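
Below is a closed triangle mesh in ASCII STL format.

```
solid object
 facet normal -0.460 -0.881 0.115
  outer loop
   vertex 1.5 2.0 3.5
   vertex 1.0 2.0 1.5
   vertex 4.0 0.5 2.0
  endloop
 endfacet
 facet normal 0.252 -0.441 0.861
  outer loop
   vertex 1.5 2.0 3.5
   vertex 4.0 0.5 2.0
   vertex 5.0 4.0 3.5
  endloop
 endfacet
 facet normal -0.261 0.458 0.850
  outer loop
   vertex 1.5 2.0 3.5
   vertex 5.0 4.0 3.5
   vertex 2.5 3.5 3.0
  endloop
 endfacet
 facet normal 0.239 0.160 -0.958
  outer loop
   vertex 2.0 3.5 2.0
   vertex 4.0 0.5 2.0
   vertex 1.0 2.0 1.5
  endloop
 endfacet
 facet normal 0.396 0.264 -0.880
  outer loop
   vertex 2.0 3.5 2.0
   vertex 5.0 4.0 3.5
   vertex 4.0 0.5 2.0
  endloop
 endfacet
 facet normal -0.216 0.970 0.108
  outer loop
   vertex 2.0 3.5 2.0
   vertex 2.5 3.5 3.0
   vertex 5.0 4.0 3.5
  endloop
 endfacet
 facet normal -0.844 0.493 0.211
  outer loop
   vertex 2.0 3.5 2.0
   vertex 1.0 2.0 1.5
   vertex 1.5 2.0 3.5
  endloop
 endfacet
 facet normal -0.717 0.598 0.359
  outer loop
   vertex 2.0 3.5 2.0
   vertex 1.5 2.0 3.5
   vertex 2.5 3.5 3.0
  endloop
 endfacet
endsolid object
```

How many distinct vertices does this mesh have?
6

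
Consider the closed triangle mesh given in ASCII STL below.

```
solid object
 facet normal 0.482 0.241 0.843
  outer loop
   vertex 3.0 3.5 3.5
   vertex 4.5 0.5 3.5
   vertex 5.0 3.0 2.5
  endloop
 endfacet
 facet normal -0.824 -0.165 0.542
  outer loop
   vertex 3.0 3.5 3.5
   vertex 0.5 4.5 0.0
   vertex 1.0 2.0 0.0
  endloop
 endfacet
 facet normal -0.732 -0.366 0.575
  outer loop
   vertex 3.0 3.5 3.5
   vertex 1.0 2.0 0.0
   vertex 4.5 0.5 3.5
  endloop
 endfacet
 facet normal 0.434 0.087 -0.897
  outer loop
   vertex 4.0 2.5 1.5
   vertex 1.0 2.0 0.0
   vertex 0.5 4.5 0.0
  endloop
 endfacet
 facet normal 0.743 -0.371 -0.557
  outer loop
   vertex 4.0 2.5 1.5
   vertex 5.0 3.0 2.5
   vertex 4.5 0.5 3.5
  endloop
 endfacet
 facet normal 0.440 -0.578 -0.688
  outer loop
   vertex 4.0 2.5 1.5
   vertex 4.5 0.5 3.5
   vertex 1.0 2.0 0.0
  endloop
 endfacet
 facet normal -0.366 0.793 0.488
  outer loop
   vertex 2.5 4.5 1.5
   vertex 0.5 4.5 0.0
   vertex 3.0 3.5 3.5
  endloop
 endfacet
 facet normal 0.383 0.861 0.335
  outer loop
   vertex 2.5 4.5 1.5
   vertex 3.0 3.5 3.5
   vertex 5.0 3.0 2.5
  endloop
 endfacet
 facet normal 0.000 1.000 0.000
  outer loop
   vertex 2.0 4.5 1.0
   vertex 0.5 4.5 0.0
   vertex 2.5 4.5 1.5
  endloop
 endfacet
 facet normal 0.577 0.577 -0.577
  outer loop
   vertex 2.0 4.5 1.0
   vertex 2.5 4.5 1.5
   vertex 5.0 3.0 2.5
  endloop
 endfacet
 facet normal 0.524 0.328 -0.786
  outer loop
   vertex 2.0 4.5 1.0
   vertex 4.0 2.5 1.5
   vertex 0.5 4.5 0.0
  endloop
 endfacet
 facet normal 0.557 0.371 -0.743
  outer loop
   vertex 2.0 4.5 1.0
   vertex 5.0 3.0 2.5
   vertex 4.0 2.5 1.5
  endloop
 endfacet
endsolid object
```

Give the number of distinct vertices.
8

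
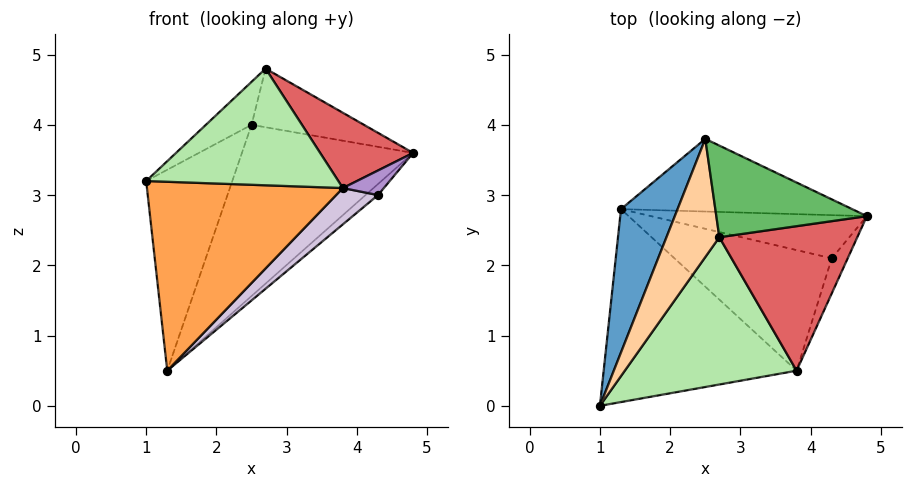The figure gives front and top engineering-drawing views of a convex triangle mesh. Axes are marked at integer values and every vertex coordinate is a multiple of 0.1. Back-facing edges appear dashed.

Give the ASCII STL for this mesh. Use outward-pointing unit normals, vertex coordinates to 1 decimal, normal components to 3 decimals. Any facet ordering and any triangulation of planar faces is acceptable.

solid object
 facet normal -0.921 0.316 0.226
  outer loop
   vertex 1.3 2.8 0.5
   vertex 1.0 0.0 3.2
   vertex 2.5 3.8 4.0
  endloop
 endfacet
 facet normal 0.349 0.863 -0.366
  outer loop
   vertex 1.3 2.8 0.5
   vertex 2.5 3.8 4.0
   vertex 4.8 2.7 3.6
  endloop
 endfacet
 facet normal 0.099 -0.696 -0.711
  outer loop
   vertex 3.8 0.5 3.1
   vertex 1.0 0.0 3.2
   vertex 1.3 2.8 0.5
  endloop
 endfacet
 facet normal -0.807 0.202 0.555
  outer loop
   vertex 2.7 2.4 4.8
   vertex 2.5 3.8 4.0
   vertex 1.0 0.0 3.2
  endloop
 endfacet
 facet normal 0.375 0.500 0.781
  outer loop
   vertex 2.7 2.4 4.8
   vertex 4.8 2.7 3.6
   vertex 2.5 3.8 4.0
  endloop
 endfacet
 facet normal 0.138 -0.615 0.776
  outer loop
   vertex 2.7 2.4 4.8
   vertex 1.0 0.0 3.2
   vertex 3.8 0.5 3.1
  endloop
 endfacet
 facet normal 0.497 -0.401 0.770
  outer loop
   vertex 2.7 2.4 4.8
   vertex 3.8 0.5 3.1
   vertex 4.8 2.7 3.6
  endloop
 endfacet
 facet normal 0.654 0.187 -0.733
  outer loop
   vertex 4.3 2.1 3.0
   vertex 1.3 2.8 0.5
   vertex 4.8 2.7 3.6
  endloop
 endfacet
 facet normal 0.858 -0.294 -0.421
  outer loop
   vertex 4.3 2.1 3.0
   vertex 4.8 2.7 3.6
   vertex 3.8 0.5 3.1
  endloop
 endfacet
 facet normal 0.590 -0.233 -0.773
  outer loop
   vertex 4.3 2.1 3.0
   vertex 3.8 0.5 3.1
   vertex 1.3 2.8 0.5
  endloop
 endfacet
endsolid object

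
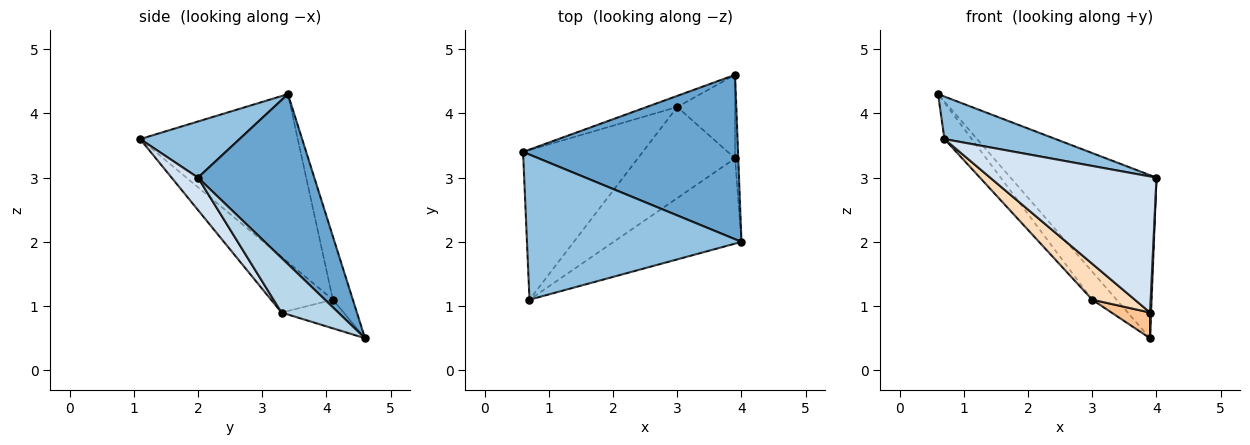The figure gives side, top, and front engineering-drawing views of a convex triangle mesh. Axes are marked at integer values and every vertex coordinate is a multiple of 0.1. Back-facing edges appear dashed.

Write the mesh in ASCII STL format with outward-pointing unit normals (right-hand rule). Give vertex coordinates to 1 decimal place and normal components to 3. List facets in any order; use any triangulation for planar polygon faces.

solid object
 facet normal 0.490 0.614 0.619
  outer loop
   vertex 3.9 4.6 0.5
   vertex 0.6 3.4 4.3
   vertex 4.0 2.0 3.0
  endloop
 endfacet
 facet normal 0.244 -0.273 0.931
  outer loop
   vertex 0.7 1.1 3.6
   vertex 4.0 2.0 3.0
   vertex 0.6 3.4 4.3
  endloop
 endfacet
 facet normal 0.998 -0.018 -0.059
  outer loop
   vertex 3.9 3.3 0.9
   vertex 3.9 4.6 0.5
   vertex 4.0 2.0 3.0
  endloop
 endfacet
 facet normal 0.133 -0.840 -0.526
  outer loop
   vertex 3.9 3.3 0.9
   vertex 4.0 2.0 3.0
   vertex 0.7 1.1 3.6
  endloop
 endfacet
 facet normal -0.606 0.740 -0.293
  outer loop
   vertex 3.0 4.1 1.1
   vertex 0.6 3.4 4.3
   vertex 3.9 4.6 0.5
  endloop
 endfacet
 facet normal -0.807 0.140 -0.574
  outer loop
   vertex 3.0 4.1 1.1
   vertex 0.7 1.1 3.6
   vertex 0.6 3.4 4.3
  endloop
 endfacet
 facet normal -0.428 -0.266 -0.864
  outer loop
   vertex 3.0 4.1 1.1
   vertex 3.9 4.6 0.5
   vertex 3.9 3.3 0.9
  endloop
 endfacet
 facet normal -0.470 -0.324 -0.821
  outer loop
   vertex 3.0 4.1 1.1
   vertex 3.9 3.3 0.9
   vertex 0.7 1.1 3.6
  endloop
 endfacet
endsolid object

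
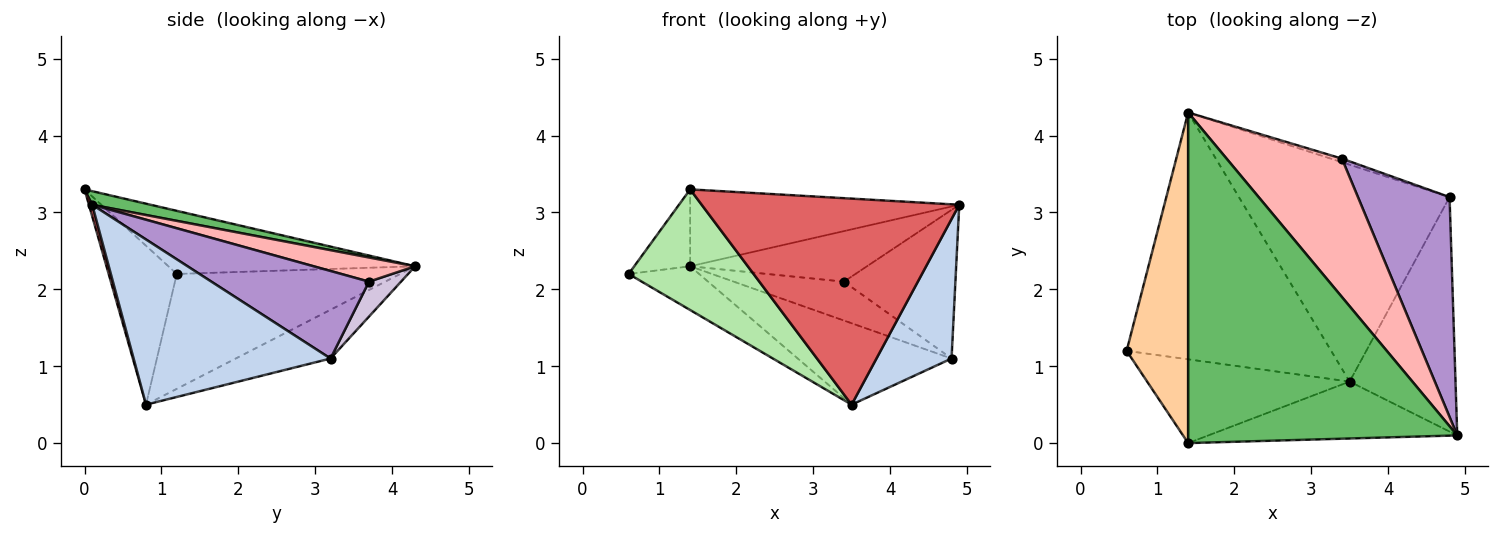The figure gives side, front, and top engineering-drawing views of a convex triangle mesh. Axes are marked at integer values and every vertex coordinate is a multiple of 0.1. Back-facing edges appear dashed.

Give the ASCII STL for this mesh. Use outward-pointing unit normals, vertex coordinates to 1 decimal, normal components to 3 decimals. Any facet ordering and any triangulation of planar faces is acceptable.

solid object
 facet normal -0.484 0.153 -0.862
  outer loop
   vertex 3.5 0.8 0.5
   vertex 0.6 1.2 2.2
   vertex 1.4 4.3 2.3
  endloop
 endfacet
 facet normal 0.802 -0.306 -0.514
  outer loop
   vertex 4.8 3.2 1.1
   vertex 4.9 0.1 3.1
   vertex 3.5 0.8 0.5
  endloop
 endfacet
 facet normal -0.212 0.343 -0.915
  outer loop
   vertex 4.8 3.2 1.1
   vertex 3.5 0.8 0.5
   vertex 1.4 4.3 2.3
  endloop
 endfacet
 facet normal -0.707 0.160 0.689
  outer loop
   vertex 1.4 0.0 3.3
   vertex 1.4 4.3 2.3
   vertex 0.6 1.2 2.2
  endloop
 endfacet
 facet normal 0.049 0.226 0.973
  outer loop
   vertex 1.4 0.0 3.3
   vertex 4.9 0.1 3.1
   vertex 1.4 4.3 2.3
  endloop
 endfacet
 facet normal -0.409 -0.750 -0.521
  outer loop
   vertex 1.4 0.0 3.3
   vertex 0.6 1.2 2.2
   vertex 3.5 0.8 0.5
  endloop
 endfacet
 facet normal 0.012 -0.964 -0.266
  outer loop
   vertex 1.4 0.0 3.3
   vertex 3.5 0.8 0.5
   vertex 4.9 0.1 3.1
  endloop
 endfacet
 facet normal 0.193 0.336 0.922
  outer loop
   vertex 3.4 3.7 2.1
   vertex 1.4 4.3 2.3
   vertex 4.9 0.1 3.1
  endloop
 endfacet
 facet normal 0.621 0.439 0.650
  outer loop
   vertex 3.4 3.7 2.1
   vertex 4.9 0.1 3.1
   vertex 4.8 3.2 1.1
  endloop
 endfacet
 facet normal 0.278 0.956 -0.089
  outer loop
   vertex 3.4 3.7 2.1
   vertex 4.8 3.2 1.1
   vertex 1.4 4.3 2.3
  endloop
 endfacet
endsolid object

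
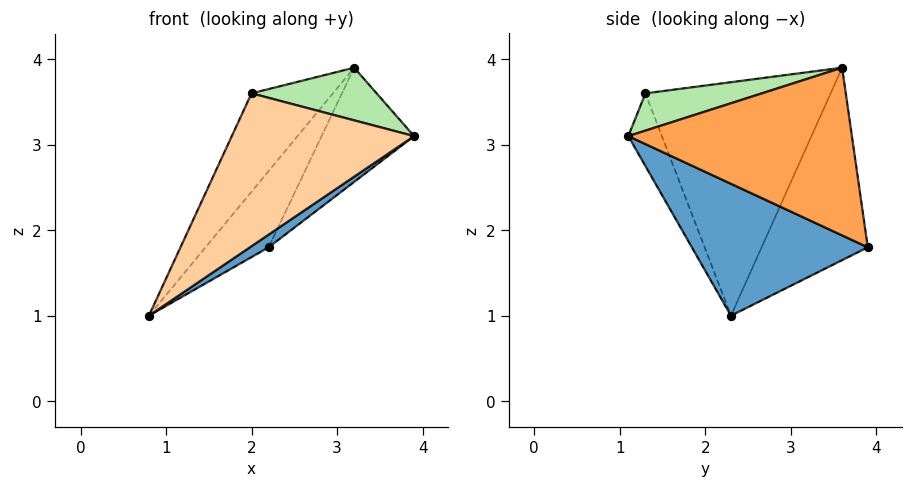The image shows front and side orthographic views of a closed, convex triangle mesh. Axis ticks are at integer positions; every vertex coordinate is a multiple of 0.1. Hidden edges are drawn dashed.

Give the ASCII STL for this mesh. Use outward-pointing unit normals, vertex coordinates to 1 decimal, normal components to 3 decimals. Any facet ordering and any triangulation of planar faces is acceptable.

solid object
 facet normal 0.544 -0.058 -0.837
  outer loop
   vertex 2.2 3.9 1.8
   vertex 3.9 1.1 3.1
   vertex 0.8 2.3 1.0
  endloop
 endfacet
 facet normal -0.774 0.460 0.434
  outer loop
   vertex 2.2 3.9 1.8
   vertex 0.8 2.3 1.0
   vertex 3.2 3.6 3.9
  endloop
 endfacet
 facet normal 0.862 0.357 -0.360
  outer loop
   vertex 2.2 3.9 1.8
   vertex 3.2 3.6 3.9
   vertex 3.9 1.1 3.1
  endloop
 endfacet
 facet normal -0.174 -0.943 -0.283
  outer loop
   vertex 2.0 1.3 3.6
   vertex 0.8 2.3 1.0
   vertex 3.9 1.1 3.1
  endloop
 endfacet
 facet normal -0.793 0.348 0.500
  outer loop
   vertex 2.0 1.3 3.6
   vertex 3.2 3.6 3.9
   vertex 0.8 2.3 1.0
  endloop
 endfacet
 facet normal 0.223 -0.240 0.945
  outer loop
   vertex 2.0 1.3 3.6
   vertex 3.9 1.1 3.1
   vertex 3.2 3.6 3.9
  endloop
 endfacet
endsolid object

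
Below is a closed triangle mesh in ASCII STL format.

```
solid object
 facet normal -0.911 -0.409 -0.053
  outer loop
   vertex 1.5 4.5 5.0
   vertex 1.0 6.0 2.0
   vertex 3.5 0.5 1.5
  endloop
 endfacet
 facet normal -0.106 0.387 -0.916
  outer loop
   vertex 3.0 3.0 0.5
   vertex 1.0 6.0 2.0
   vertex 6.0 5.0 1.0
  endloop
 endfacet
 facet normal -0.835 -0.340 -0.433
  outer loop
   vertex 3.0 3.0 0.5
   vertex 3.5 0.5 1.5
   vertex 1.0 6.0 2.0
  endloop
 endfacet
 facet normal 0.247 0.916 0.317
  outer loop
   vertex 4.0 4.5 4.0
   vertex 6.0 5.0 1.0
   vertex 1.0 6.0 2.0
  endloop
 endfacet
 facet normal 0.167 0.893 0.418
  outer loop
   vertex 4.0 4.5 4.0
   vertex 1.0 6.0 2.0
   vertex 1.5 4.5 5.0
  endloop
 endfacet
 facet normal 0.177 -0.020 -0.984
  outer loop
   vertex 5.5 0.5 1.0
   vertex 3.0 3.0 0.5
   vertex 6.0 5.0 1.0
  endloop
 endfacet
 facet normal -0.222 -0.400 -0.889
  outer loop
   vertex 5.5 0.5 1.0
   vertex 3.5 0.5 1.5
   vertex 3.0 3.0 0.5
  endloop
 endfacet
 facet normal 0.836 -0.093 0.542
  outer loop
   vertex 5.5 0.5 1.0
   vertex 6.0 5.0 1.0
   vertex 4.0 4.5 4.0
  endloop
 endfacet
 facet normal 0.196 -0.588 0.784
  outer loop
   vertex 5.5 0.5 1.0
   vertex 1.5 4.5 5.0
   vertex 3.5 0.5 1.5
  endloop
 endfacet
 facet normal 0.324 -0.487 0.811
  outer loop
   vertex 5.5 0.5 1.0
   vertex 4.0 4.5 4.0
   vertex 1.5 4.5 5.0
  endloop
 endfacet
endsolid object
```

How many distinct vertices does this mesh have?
7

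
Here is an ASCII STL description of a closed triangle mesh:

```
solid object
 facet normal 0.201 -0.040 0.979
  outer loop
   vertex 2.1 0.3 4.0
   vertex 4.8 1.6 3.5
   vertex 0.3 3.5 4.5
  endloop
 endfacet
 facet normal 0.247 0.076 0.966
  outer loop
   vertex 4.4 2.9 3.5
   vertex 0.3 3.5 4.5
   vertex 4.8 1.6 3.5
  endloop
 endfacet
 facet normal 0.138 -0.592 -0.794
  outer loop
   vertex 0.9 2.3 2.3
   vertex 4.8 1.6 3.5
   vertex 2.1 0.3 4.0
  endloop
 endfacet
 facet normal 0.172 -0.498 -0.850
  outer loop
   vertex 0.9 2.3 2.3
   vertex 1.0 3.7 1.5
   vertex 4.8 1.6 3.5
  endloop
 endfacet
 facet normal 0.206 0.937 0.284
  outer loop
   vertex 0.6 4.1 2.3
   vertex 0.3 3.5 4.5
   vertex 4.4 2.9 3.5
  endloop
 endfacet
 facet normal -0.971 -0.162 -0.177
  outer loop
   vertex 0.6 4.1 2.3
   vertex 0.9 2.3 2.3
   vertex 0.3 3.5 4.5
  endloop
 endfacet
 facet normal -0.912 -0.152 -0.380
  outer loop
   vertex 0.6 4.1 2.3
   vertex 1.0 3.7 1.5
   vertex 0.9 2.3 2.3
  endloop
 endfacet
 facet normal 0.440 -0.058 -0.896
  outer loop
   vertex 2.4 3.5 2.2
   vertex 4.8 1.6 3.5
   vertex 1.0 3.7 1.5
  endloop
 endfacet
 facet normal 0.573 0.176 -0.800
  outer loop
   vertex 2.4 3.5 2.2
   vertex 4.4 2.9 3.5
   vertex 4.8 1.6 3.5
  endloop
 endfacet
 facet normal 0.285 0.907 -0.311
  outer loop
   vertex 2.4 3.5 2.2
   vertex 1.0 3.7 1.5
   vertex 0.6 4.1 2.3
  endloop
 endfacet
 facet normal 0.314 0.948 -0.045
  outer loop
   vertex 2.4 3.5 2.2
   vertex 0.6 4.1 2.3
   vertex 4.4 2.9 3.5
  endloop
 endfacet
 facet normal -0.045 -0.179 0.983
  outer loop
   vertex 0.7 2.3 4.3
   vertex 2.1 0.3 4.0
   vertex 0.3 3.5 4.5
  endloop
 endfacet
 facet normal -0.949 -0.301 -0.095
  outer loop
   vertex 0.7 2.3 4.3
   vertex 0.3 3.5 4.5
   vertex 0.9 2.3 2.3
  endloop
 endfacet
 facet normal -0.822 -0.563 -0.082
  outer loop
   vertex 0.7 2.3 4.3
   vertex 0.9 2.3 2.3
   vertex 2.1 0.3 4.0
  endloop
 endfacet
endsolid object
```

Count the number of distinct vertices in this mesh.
9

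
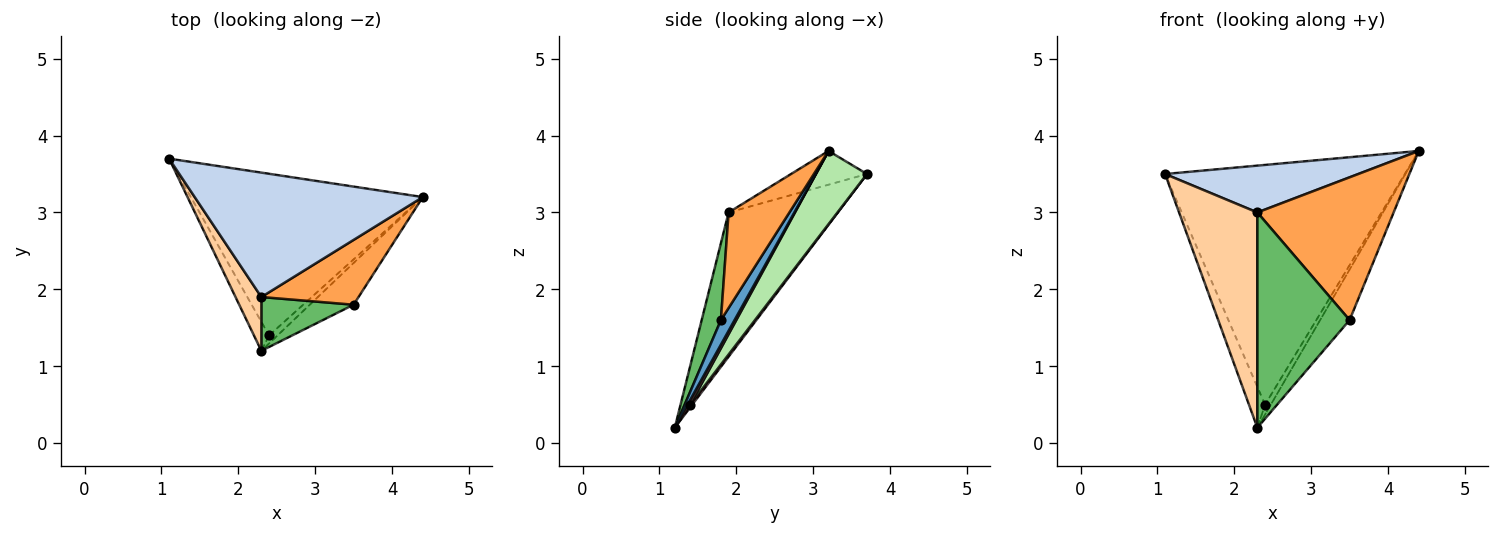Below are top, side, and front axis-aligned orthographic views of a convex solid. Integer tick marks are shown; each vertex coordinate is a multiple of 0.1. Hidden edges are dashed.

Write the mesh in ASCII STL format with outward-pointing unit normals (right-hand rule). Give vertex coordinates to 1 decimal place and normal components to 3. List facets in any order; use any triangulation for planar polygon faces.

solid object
 facet normal 0.337 0.726 -0.600
  outer loop
   vertex 3.5 1.8 1.6
   vertex 2.3 1.2 0.2
   vertex 4.4 3.2 3.8
  endloop
 endfacet
 facet normal -0.137 -0.349 0.927
  outer loop
   vertex 2.3 1.9 3.0
   vertex 4.4 3.2 3.8
   vertex 1.1 3.7 3.5
  endloop
 endfacet
 facet normal 0.376 -0.844 0.383
  outer loop
   vertex 2.3 1.9 3.0
   vertex 3.5 1.8 1.6
   vertex 4.4 3.2 3.8
  endloop
 endfacet
 facet normal -0.804 -0.576 0.144
  outer loop
   vertex 2.3 1.9 3.0
   vertex 1.1 3.7 3.5
   vertex 2.3 1.2 0.2
  endloop
 endfacet
 facet normal 0.198 -0.951 0.238
  outer loop
   vertex 2.3 1.9 3.0
   vertex 2.3 1.2 0.2
   vertex 3.5 1.8 1.6
  endloop
 endfacet
 facet normal 0.174 0.816 -0.551
  outer loop
   vertex 2.4 1.4 0.5
   vertex 1.1 3.7 3.5
   vertex 4.4 3.2 3.8
  endloop
 endfacet
 facet normal 0.106 0.811 -0.576
  outer loop
   vertex 2.4 1.4 0.5
   vertex 2.3 1.2 0.2
   vertex 1.1 3.7 3.5
  endloop
 endfacet
 facet normal 0.326 0.733 -0.597
  outer loop
   vertex 2.4 1.4 0.5
   vertex 4.4 3.2 3.8
   vertex 2.3 1.2 0.2
  endloop
 endfacet
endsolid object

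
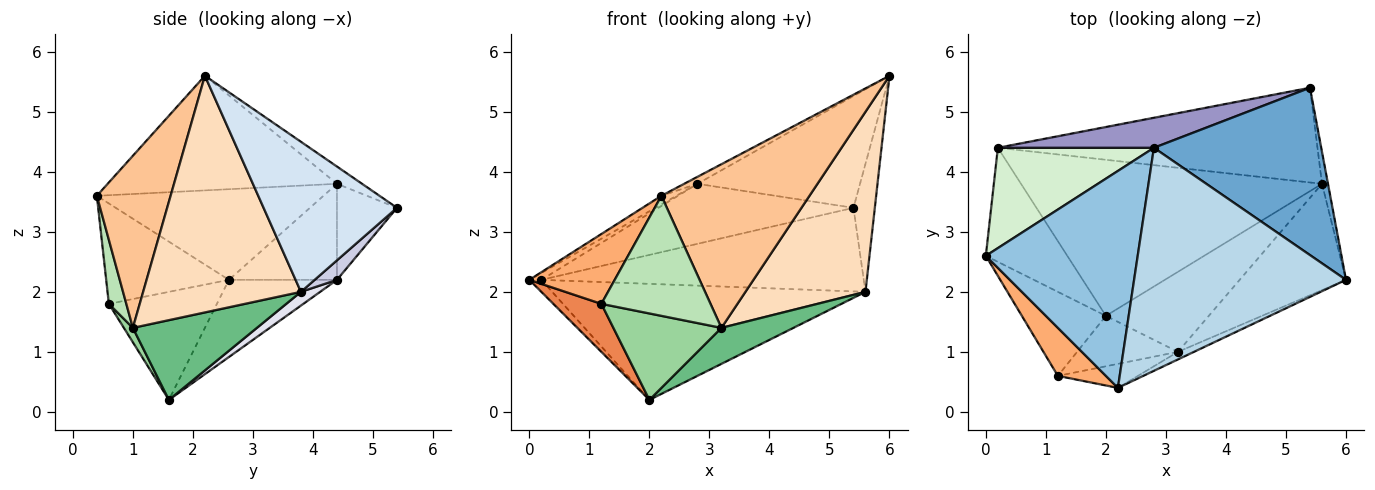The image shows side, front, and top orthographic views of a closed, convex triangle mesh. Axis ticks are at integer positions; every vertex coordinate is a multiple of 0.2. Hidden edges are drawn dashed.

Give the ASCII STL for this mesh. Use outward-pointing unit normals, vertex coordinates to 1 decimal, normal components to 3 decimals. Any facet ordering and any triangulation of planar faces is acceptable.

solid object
 facet normal -0.085 0.554 0.828
  outer loop
   vertex 2.8 4.4 3.8
   vertex 6.0 2.2 5.6
   vertex 5.4 5.4 3.4
  endloop
 endfacet
 facet normal -0.512 0.034 0.858
  outer loop
   vertex 2.8 4.4 3.8
   vertex 0.0 2.6 2.2
   vertex 2.2 0.4 3.6
  endloop
 endfacet
 facet normal -0.476 0.027 0.879
  outer loop
   vertex 2.8 4.4 3.8
   vertex 2.2 0.4 3.6
   vertex 6.0 2.2 5.6
  endloop
 endfacet
 facet normal 0.987 0.158 -0.039
  outer loop
   vertex 5.6 3.8 2.0
   vertex 5.4 5.4 3.4
   vertex 6.0 2.2 5.6
  endloop
 endfacet
 facet normal -0.745 -0.331 -0.579
  outer loop
   vertex 1.2 0.6 1.8
   vertex 0.0 2.6 2.2
   vertex 2.0 1.6 0.2
  endloop
 endfacet
 facet normal -0.764 -0.532 0.365
  outer loop
   vertex 1.2 0.6 1.8
   vertex 2.2 0.4 3.6
   vertex 0.0 2.6 2.2
  endloop
 endfacet
 facet normal 0.445 -0.894 -0.041
  outer loop
   vertex 3.2 1.0 1.4
   vertex 6.0 2.2 5.6
   vertex 2.2 0.4 3.6
  endloop
 endfacet
 facet normal 0.749 -0.570 -0.337
  outer loop
   vertex 3.2 1.0 1.4
   vertex 5.6 3.8 2.0
   vertex 6.0 2.2 5.6
  endloop
 endfacet
 facet normal 0.577 -0.335 -0.745
  outer loop
   vertex 3.2 1.0 1.4
   vertex 2.0 1.6 0.2
   vertex 5.6 3.8 2.0
  endloop
 endfacet
 facet normal 0.072 -0.862 -0.503
  outer loop
   vertex 3.2 1.0 1.4
   vertex 1.2 0.6 1.8
   vertex 2.0 1.6 0.2
  endloop
 endfacet
 facet normal 0.155 -0.969 -0.194
  outer loop
   vertex 3.2 1.0 1.4
   vertex 2.2 0.4 3.6
   vertex 1.2 0.6 1.8
  endloop
 endfacet
 facet normal -0.523 0.058 0.850
  outer loop
   vertex 0.2 4.4 2.2
   vertex 0.0 2.6 2.2
   vertex 2.8 4.4 3.8
  endloop
 endfacet
 facet normal -0.265 0.862 0.431
  outer loop
   vertex 0.2 4.4 2.2
   vertex 2.8 4.4 3.8
   vertex 5.4 5.4 3.4
  endloop
 endfacet
 facet normal -0.686 0.076 -0.724
  outer loop
   vertex 0.2 4.4 2.2
   vertex 2.0 1.6 0.2
   vertex 0.0 2.6 2.2
  endloop
 endfacet
 facet normal 0.046 0.661 -0.749
  outer loop
   vertex 0.2 4.4 2.2
   vertex 5.4 5.4 3.4
   vertex 5.6 3.8 2.0
  endloop
 endfacet
 facet normal 0.037 0.596 -0.802
  outer loop
   vertex 0.2 4.4 2.2
   vertex 5.6 3.8 2.0
   vertex 2.0 1.6 0.2
  endloop
 endfacet
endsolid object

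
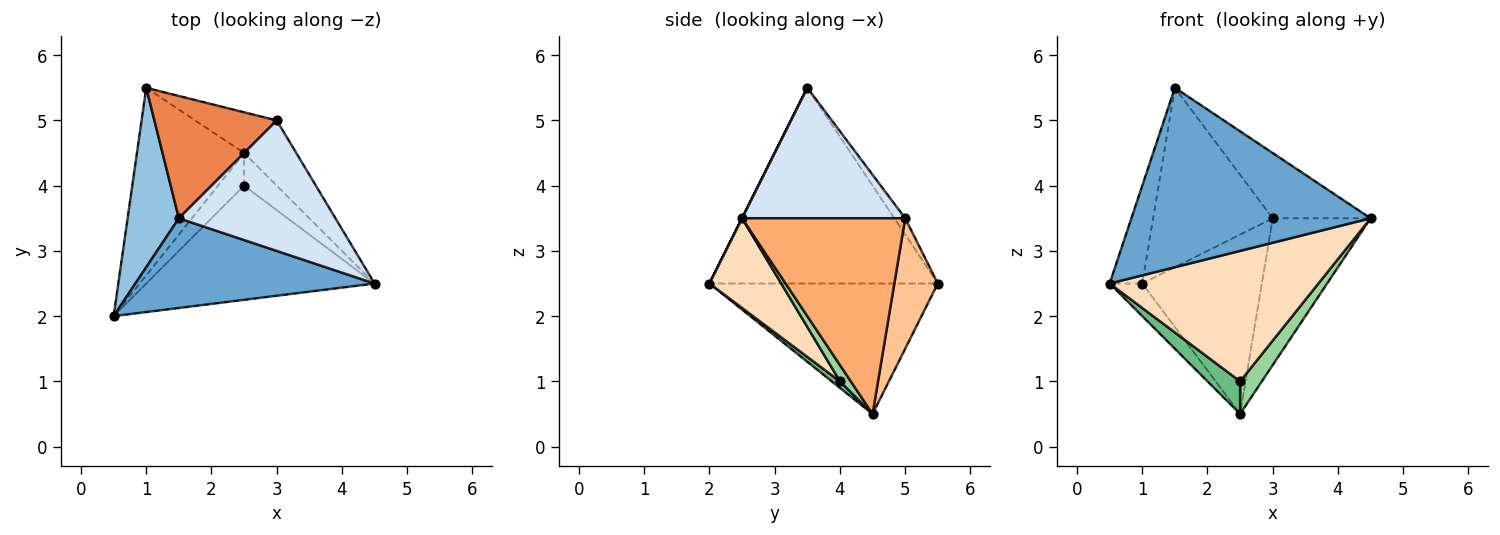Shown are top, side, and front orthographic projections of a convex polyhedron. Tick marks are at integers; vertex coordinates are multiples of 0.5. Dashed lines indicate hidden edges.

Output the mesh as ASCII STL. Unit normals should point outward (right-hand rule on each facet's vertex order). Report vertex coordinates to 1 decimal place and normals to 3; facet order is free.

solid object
 facet normal 0.000 -0.894 0.447
  outer loop
   vertex 1.5 3.5 5.5
   vertex 0.5 2.0 2.5
   vertex 4.5 2.5 3.5
  endloop
 endfacet
 facet normal -0.958 0.137 0.251
  outer loop
   vertex 1.5 3.5 5.5
   vertex 1.0 5.5 2.5
   vertex 0.5 2.0 2.5
  endloop
 endfacet
 facet normal -0.768 0.110 -0.631
  outer loop
   vertex 2.5 4.5 0.5
   vertex 0.5 2.0 2.5
   vertex 1.0 5.5 2.5
  endloop
 endfacet
 facet normal 0.598 0.359 0.717
  outer loop
   vertex 3.0 5.0 3.5
   vertex 1.5 3.5 5.5
   vertex 4.5 2.5 3.5
  endloop
 endfacet
 facet normal -0.075 0.824 0.562
  outer loop
   vertex 3.0 5.0 3.5
   vertex 1.0 5.5 2.5
   vertex 1.5 3.5 5.5
  endloop
 endfacet
 facet normal 0.836 0.502 -0.223
  outer loop
   vertex 3.0 5.0 3.5
   vertex 4.5 2.5 3.5
   vertex 2.5 4.5 0.5
  endloop
 endfacet
 facet normal 0.334 0.919 -0.209
  outer loop
   vertex 3.0 5.0 3.5
   vertex 2.5 4.5 0.5
   vertex 1.0 5.5 2.5
  endloop
 endfacet
 facet normal 0.250 -0.729 -0.638
  outer loop
   vertex 2.5 4.0 1.0
   vertex 4.5 2.5 3.5
   vertex 0.5 2.0 2.5
  endloop
 endfacet
 facet normal 0.174 -0.696 -0.696
  outer loop
   vertex 2.5 4.0 1.0
   vertex 0.5 2.0 2.5
   vertex 2.5 4.5 0.5
  endloop
 endfacet
 facet normal 0.333 -0.667 -0.667
  outer loop
   vertex 2.5 4.0 1.0
   vertex 2.5 4.5 0.5
   vertex 4.5 2.5 3.5
  endloop
 endfacet
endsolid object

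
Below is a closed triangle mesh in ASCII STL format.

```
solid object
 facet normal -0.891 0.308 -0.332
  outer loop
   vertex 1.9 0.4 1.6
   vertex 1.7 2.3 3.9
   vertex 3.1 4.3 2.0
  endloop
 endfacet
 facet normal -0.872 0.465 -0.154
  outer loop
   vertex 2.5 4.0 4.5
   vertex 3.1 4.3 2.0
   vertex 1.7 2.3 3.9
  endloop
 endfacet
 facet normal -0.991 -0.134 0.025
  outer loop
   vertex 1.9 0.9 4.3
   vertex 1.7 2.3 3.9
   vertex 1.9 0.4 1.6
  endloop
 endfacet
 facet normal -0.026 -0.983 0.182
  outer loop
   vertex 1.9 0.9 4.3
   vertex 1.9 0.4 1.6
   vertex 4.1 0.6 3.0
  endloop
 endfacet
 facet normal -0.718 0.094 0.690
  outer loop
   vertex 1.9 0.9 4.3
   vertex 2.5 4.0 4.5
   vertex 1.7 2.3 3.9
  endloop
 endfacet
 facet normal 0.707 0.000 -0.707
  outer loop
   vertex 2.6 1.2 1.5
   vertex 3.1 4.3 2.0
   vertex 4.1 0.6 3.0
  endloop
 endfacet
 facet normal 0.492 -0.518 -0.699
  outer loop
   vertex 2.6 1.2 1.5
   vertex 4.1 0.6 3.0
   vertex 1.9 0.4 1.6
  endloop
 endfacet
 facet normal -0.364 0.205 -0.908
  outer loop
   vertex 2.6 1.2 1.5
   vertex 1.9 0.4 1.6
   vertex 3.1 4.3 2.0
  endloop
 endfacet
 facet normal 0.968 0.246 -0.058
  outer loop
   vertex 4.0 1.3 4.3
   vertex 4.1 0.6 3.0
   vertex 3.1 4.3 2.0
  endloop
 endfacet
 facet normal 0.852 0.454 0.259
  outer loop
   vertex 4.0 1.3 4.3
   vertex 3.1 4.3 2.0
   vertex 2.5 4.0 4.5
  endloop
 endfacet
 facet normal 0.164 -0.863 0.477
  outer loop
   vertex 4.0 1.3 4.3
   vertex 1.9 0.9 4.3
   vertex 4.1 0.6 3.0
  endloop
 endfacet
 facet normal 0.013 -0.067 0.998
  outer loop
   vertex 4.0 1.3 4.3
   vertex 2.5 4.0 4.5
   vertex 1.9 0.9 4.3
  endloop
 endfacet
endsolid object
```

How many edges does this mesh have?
18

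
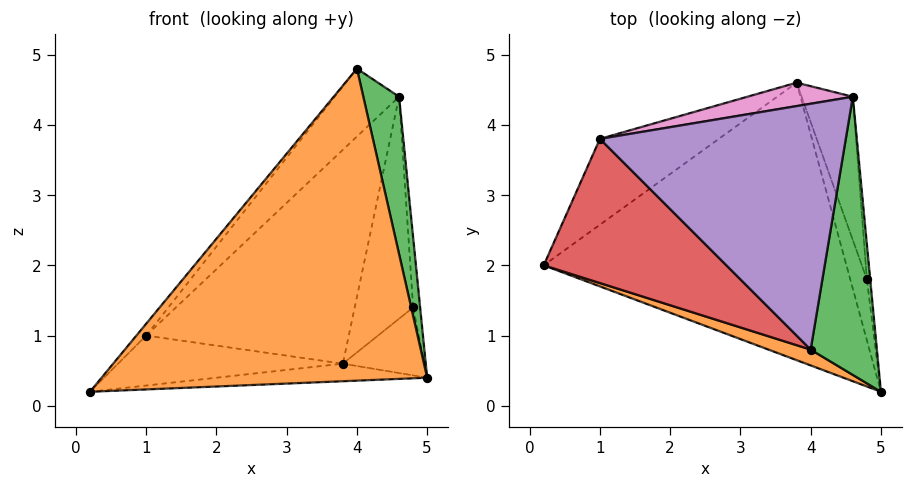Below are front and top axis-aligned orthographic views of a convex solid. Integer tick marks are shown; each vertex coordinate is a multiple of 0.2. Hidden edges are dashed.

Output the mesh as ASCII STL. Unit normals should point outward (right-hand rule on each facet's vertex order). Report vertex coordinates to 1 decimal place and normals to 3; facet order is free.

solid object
 facet normal 0.065 0.063 -0.996
  outer loop
   vertex 3.8 4.6 0.6
   vertex 5.0 0.2 0.4
   vertex 0.2 2.0 0.2
  endloop
 endfacet
 facet normal -0.352 -0.935 0.047
  outer loop
   vertex 4.0 0.8 4.8
   vertex 0.2 2.0 0.2
   vertex 5.0 0.2 0.4
  endloop
 endfacet
 facet normal 0.962 -0.134 0.237
  outer loop
   vertex 4.6 4.4 4.4
   vertex 4.0 0.8 4.8
   vertex 5.0 0.2 0.4
  endloop
 endfacet
 facet normal -0.763 0.053 0.644
  outer loop
   vertex 1.0 3.8 1.0
   vertex 0.2 2.0 0.2
   vertex 4.0 0.8 4.8
  endloop
 endfacet
 facet normal -0.691 0.193 0.697
  outer loop
   vertex 1.0 3.8 1.0
   vertex 4.0 0.8 4.8
   vertex 4.6 4.4 4.4
  endloop
 endfacet
 facet normal -0.258 0.486 -0.835
  outer loop
   vertex 1.0 3.8 1.0
   vertex 3.8 4.6 0.6
   vertex 0.2 2.0 0.2
  endloop
 endfacet
 facet normal -0.259 0.960 0.105
  outer loop
   vertex 1.0 3.8 1.0
   vertex 4.6 4.4 4.4
   vertex 3.8 4.6 0.6
  endloop
 endfacet
 facet normal 0.934 0.266 -0.238
  outer loop
   vertex 4.8 1.8 1.4
   vertex 5.0 0.2 0.4
   vertex 3.8 4.6 0.6
  endloop
 endfacet
 facet normal 0.980 0.178 -0.089
  outer loop
   vertex 4.8 1.8 1.4
   vertex 4.6 4.4 4.4
   vertex 5.0 0.2 0.4
  endloop
 endfacet
 facet normal 0.941 0.284 -0.183
  outer loop
   vertex 4.8 1.8 1.4
   vertex 3.8 4.6 0.6
   vertex 4.6 4.4 4.4
  endloop
 endfacet
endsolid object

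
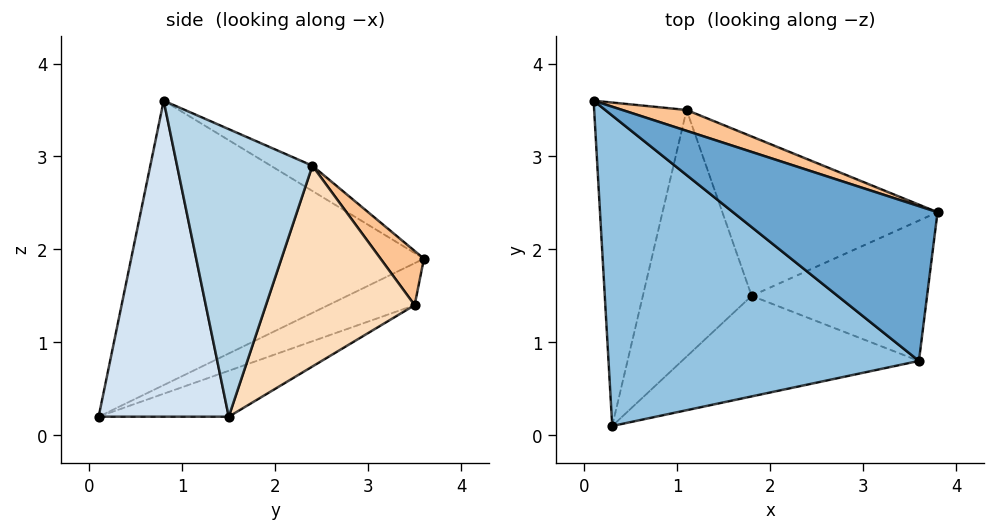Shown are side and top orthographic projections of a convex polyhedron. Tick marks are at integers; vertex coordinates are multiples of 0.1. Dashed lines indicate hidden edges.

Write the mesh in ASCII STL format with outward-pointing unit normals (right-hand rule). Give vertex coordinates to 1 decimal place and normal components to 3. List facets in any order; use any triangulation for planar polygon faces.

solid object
 facet normal -0.112 0.410 0.905
  outer loop
   vertex 3.6 0.8 3.6
   vertex 3.8 2.4 2.9
   vertex 0.1 3.6 1.9
  endloop
 endfacet
 facet normal -0.628 -0.369 0.685
  outer loop
   vertex 3.6 0.8 3.6
   vertex 0.1 3.6 1.9
   vertex 0.3 0.1 0.2
  endloop
 endfacet
 facet normal 0.810 -0.317 -0.494
  outer loop
   vertex 1.8 1.5 0.2
   vertex 3.8 2.4 2.9
   vertex 3.6 0.8 3.6
  endloop
 endfacet
 facet normal 0.607 -0.651 -0.456
  outer loop
   vertex 1.8 1.5 0.2
   vertex 3.6 0.8 3.6
   vertex 0.3 0.1 0.2
  endloop
 endfacet
 facet normal -0.381 0.386 -0.840
  outer loop
   vertex 1.1 3.5 1.4
   vertex 0.3 0.1 0.2
   vertex 0.1 3.6 1.9
  endloop
 endfacet
 facet normal -0.359 0.385 -0.850
  outer loop
   vertex 1.1 3.5 1.4
   vertex 1.8 1.5 0.2
   vertex 0.3 0.1 0.2
  endloop
 endfacet
 facet normal 0.230 0.934 0.272
  outer loop
   vertex 1.1 3.5 1.4
   vertex 0.1 3.6 1.9
   vertex 3.8 2.4 2.9
  endloop
 endfacet
 facet normal 0.565 0.561 -0.605
  outer loop
   vertex 1.1 3.5 1.4
   vertex 3.8 2.4 2.9
   vertex 1.8 1.5 0.2
  endloop
 endfacet
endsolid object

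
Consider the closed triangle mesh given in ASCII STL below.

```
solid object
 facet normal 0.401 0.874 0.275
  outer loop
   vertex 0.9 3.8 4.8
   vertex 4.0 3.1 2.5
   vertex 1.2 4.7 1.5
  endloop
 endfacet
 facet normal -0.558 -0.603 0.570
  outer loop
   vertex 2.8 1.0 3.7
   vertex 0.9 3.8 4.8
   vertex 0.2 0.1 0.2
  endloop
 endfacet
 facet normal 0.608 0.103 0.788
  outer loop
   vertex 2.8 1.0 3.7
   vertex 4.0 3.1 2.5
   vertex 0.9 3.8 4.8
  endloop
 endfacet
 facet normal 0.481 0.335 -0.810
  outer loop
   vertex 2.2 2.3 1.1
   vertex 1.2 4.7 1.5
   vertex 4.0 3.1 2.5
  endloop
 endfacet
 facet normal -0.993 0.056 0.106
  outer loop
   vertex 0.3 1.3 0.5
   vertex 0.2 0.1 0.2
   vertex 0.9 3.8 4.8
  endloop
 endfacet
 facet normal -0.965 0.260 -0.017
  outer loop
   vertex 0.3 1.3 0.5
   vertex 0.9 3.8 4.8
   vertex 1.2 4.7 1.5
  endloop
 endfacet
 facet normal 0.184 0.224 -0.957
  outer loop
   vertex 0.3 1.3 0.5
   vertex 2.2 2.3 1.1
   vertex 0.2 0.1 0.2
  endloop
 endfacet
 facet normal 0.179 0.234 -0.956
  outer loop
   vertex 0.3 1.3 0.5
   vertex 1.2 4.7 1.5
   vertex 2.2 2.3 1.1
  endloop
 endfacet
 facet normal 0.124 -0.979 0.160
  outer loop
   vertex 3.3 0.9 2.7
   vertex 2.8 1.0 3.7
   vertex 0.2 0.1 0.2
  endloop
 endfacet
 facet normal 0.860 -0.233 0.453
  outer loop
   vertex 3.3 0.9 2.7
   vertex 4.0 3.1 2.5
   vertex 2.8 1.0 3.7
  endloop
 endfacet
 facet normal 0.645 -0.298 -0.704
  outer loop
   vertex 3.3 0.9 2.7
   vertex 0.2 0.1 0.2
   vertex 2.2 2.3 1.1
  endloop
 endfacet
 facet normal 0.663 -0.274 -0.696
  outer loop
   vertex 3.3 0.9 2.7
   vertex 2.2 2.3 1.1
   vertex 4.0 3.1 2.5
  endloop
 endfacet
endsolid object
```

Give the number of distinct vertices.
8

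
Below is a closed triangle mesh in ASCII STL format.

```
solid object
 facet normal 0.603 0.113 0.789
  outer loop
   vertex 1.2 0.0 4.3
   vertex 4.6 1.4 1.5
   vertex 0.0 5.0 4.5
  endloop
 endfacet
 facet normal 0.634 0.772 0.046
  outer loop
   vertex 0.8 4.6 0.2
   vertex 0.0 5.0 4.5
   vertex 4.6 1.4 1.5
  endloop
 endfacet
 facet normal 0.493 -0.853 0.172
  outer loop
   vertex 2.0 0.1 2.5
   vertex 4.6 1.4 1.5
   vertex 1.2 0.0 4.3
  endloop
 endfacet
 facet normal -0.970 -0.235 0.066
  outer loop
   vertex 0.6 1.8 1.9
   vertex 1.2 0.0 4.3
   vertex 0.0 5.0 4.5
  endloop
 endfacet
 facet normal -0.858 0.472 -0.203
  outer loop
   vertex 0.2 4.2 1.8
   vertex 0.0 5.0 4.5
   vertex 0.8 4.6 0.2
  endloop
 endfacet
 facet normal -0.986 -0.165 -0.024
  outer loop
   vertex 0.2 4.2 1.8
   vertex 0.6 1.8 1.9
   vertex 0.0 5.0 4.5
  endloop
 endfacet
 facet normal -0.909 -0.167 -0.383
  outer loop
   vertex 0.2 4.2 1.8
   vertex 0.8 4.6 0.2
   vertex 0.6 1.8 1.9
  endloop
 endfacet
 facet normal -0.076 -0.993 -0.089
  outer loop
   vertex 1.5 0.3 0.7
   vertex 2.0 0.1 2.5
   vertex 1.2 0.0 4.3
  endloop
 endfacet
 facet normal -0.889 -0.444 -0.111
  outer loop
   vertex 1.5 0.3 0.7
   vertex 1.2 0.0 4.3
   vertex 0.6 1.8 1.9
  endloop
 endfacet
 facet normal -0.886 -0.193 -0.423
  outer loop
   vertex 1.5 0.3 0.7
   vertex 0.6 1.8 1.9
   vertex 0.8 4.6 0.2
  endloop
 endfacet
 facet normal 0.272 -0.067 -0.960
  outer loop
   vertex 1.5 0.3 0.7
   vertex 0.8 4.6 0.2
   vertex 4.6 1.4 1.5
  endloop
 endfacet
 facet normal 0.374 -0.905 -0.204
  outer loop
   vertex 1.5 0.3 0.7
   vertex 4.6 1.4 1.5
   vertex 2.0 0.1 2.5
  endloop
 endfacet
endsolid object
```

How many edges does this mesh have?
18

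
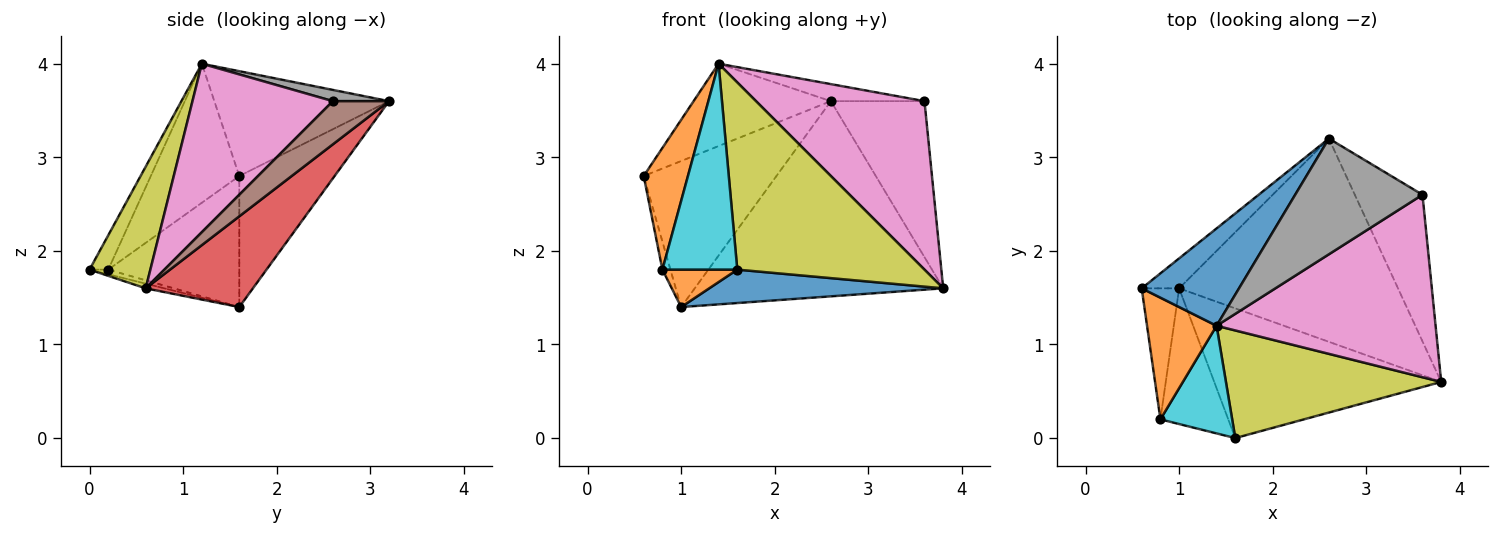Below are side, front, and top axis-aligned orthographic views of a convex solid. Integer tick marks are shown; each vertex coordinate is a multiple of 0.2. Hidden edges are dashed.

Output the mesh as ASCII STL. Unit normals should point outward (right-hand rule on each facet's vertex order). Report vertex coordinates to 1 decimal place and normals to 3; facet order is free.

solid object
 facet normal -0.635 0.499 0.590
  outer loop
   vertex 1.4 1.2 4.0
   vertex 2.6 3.2 3.6
   vertex 0.6 1.6 2.8
  endloop
 endfacet
 facet normal -0.816 -0.408 0.408
  outer loop
   vertex 0.8 0.2 1.8
   vertex 1.4 1.2 4.0
   vertex 0.6 1.6 2.8
  endloop
 endfacet
 facet normal -0.575 0.801 -0.164
  outer loop
   vertex 1.0 1.6 1.4
   vertex 0.6 1.6 2.8
   vertex 2.6 3.2 3.6
  endloop
 endfacet
 facet normal 0.286 0.664 -0.691
  outer loop
   vertex 1.0 1.6 1.4
   vertex 2.6 3.2 3.6
   vertex 3.8 0.6 1.6
  endloop
 endfacet
 facet normal -0.960 0.059 -0.274
  outer loop
   vertex 1.0 1.6 1.4
   vertex 0.8 0.2 1.8
   vertex 0.6 1.6 2.8
  endloop
 endfacet
 facet normal 0.401 0.668 -0.628
  outer loop
   vertex 3.6 2.6 3.6
   vertex 3.8 0.6 1.6
   vertex 2.6 3.2 3.6
  endloop
 endfacet
 facet normal 0.492 -0.590 0.640
  outer loop
   vertex 3.6 2.6 3.6
   vertex 1.4 1.2 4.0
   vertex 3.8 0.6 1.6
  endloop
 endfacet
 facet normal 0.087 0.145 0.986
  outer loop
   vertex 3.6 2.6 3.6
   vertex 2.6 3.2 3.6
   vertex 1.4 1.2 4.0
  endloop
 endfacet
 facet normal 0.271 -0.834 0.480
  outer loop
   vertex 1.6 0.0 1.8
   vertex 3.8 0.6 1.6
   vertex 1.4 1.2 4.0
  endloop
 endfacet
 facet normal -0.216 -0.865 0.452
  outer loop
   vertex 1.6 0.0 1.8
   vertex 1.4 1.2 4.0
   vertex 0.8 0.2 1.8
  endloop
 endfacet
 facet normal -0.020 -0.250 -0.968
  outer loop
   vertex 1.6 0.0 1.8
   vertex 1.0 1.6 1.4
   vertex 3.8 0.6 1.6
  endloop
 endfacet
 facet normal -0.066 -0.265 -0.962
  outer loop
   vertex 1.6 0.0 1.8
   vertex 0.8 0.2 1.8
   vertex 1.0 1.6 1.4
  endloop
 endfacet
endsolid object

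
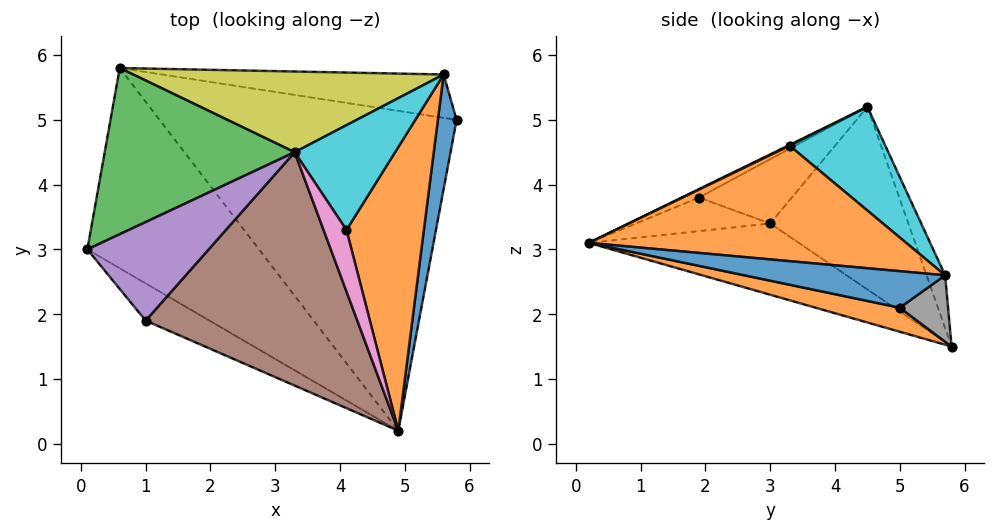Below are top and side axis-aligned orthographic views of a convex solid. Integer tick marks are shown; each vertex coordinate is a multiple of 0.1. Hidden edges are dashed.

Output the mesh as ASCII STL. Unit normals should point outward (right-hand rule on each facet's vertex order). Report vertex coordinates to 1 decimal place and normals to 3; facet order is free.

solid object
 facet normal -0.335 -0.487 -0.806
  outer loop
   vertex 0.6 5.8 1.5
   vertex 4.9 0.2 3.1
   vertex 0.1 3.0 3.4
  endloop
 endfacet
 facet normal 0.079 -0.217 -0.973
  outer loop
   vertex 0.6 5.8 1.5
   vertex 5.8 5.0 2.1
   vertex 4.9 0.2 3.1
  endloop
 endfacet
 facet normal -0.591 0.523 0.615
  outer loop
   vertex 0.6 5.8 1.5
   vertex 0.1 3.0 3.4
   vertex 3.3 4.5 5.2
  endloop
 endfacet
 facet normal -0.381 -0.575 -0.724
  outer loop
   vertex 1.0 1.9 3.8
   vertex 0.1 3.0 3.4
   vertex 4.9 0.2 3.1
  endloop
 endfacet
 facet normal -0.467 -0.062 0.882
  outer loop
   vertex 1.0 1.9 3.8
   vertex 3.3 4.5 5.2
   vertex 0.1 3.0 3.4
  endloop
 endfacet
 facet normal -0.036 -0.449 0.893
  outer loop
   vertex 1.0 1.9 3.8
   vertex 4.9 0.2 3.1
   vertex 3.3 4.5 5.2
  endloop
 endfacet
 facet normal 0.036 -0.428 0.903
  outer loop
   vertex 4.1 3.3 4.6
   vertex 3.3 4.5 5.2
   vertex 4.9 0.2 3.1
  endloop
 endfacet
 facet normal 0.183 0.605 -0.775
  outer loop
   vertex 5.6 5.7 2.6
   vertex 5.8 5.0 2.1
   vertex 0.6 5.8 1.5
  endloop
 endfacet
 facet normal -0.063 0.926 0.372
  outer loop
   vertex 5.6 5.7 2.6
   vertex 0.6 5.8 1.5
   vertex 3.3 4.5 5.2
  endloop
 endfacet
 facet normal 0.712 0.130 0.690
  outer loop
   vertex 5.6 5.7 2.6
   vertex 3.3 4.5 5.2
   vertex 4.1 3.3 4.6
  endloop
 endfacet
 facet normal 0.888 -0.072 0.455
  outer loop
   vertex 5.6 5.7 2.6
   vertex 4.9 0.2 3.1
   vertex 5.8 5.0 2.1
  endloop
 endfacet
 facet normal 0.829 -0.055 0.556
  outer loop
   vertex 5.6 5.7 2.6
   vertex 4.1 3.3 4.6
   vertex 4.9 0.2 3.1
  endloop
 endfacet
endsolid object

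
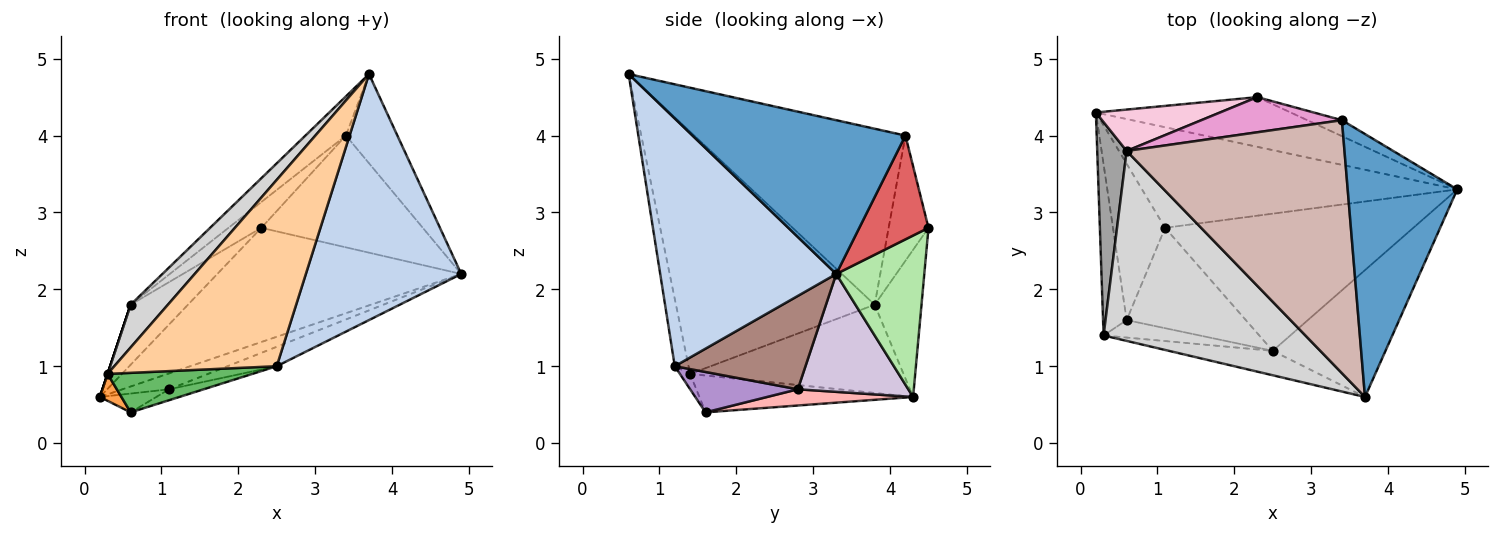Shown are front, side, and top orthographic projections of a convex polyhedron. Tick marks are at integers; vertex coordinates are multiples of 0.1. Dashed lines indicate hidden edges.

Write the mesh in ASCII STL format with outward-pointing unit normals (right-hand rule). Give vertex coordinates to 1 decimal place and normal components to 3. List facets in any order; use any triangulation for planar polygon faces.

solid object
 facet normal 0.799 0.193 0.569
  outer loop
   vertex 3.4 4.2 4.0
   vertex 3.7 0.6 4.8
   vertex 4.9 3.3 2.2
  endloop
 endfacet
 facet normal 0.710 -0.626 -0.323
  outer loop
   vertex 2.5 1.2 1.0
   vertex 4.9 3.3 2.2
   vertex 3.7 0.6 4.8
  endloop
 endfacet
 facet normal -0.839 -0.085 -0.537
  outer loop
   vertex 0.3 1.4 0.9
   vertex 0.2 4.3 0.6
   vertex 0.6 1.6 0.4
  endloop
 endfacet
 facet normal -0.084 -0.988 -0.129
  outer loop
   vertex 0.3 1.4 0.9
   vertex 2.5 1.2 1.0
   vertex 3.7 0.6 4.8
  endloop
 endfacet
 facet normal -0.065 -0.913 -0.404
  outer loop
   vertex 0.3 1.4 0.9
   vertex 0.6 1.6 0.4
   vertex 2.5 1.2 1.0
  endloop
 endfacet
 facet normal 0.314 0.870 -0.379
  outer loop
   vertex 2.3 4.5 2.8
   vertex 4.9 3.3 2.2
   vertex 0.2 4.3 0.6
  endloop
 endfacet
 facet normal 0.391 0.911 -0.130
  outer loop
   vertex 2.3 4.5 2.8
   vertex 3.4 4.2 4.0
   vertex 4.9 3.3 2.2
  endloop
 endfacet
 facet normal 0.295 0.114 -0.949
  outer loop
   vertex 1.1 2.8 0.7
   vertex 0.6 1.6 0.4
   vertex 0.2 4.3 0.6
  endloop
 endfacet
 facet normal 0.319 0.103 -0.942
  outer loop
   vertex 1.1 2.8 0.7
   vertex 2.5 1.2 1.0
   vertex 0.6 1.6 0.4
  endloop
 endfacet
 facet normal 0.347 0.146 -0.927
  outer loop
   vertex 1.1 2.8 0.7
   vertex 0.2 4.3 0.6
   vertex 4.9 3.3 2.2
  endloop
 endfacet
 facet normal 0.349 0.131 -0.928
  outer loop
   vertex 1.1 2.8 0.7
   vertex 4.9 3.3 2.2
   vertex 2.5 1.2 1.0
  endloop
 endfacet
 facet normal -0.624 0.120 0.772
  outer loop
   vertex 0.6 3.8 1.8
   vertex 3.7 0.6 4.8
   vertex 3.4 4.2 4.0
  endloop
 endfacet
 facet normal -0.583 0.481 0.655
  outer loop
   vertex 0.6 3.8 1.8
   vertex 3.4 4.2 4.0
   vertex 2.3 4.5 2.8
  endloop
 endfacet
 facet normal -0.558 0.683 0.471
  outer loop
   vertex 0.6 3.8 1.8
   vertex 2.3 4.5 2.8
   vertex 0.2 4.3 0.6
  endloop
 endfacet
 facet normal -0.949 0.000 0.316
  outer loop
   vertex 0.6 3.8 1.8
   vertex 0.2 4.3 0.6
   vertex 0.3 1.4 0.9
  endloop
 endfacet
 facet normal -0.760 -0.143 0.634
  outer loop
   vertex 0.6 3.8 1.8
   vertex 0.3 1.4 0.9
   vertex 3.7 0.6 4.8
  endloop
 endfacet
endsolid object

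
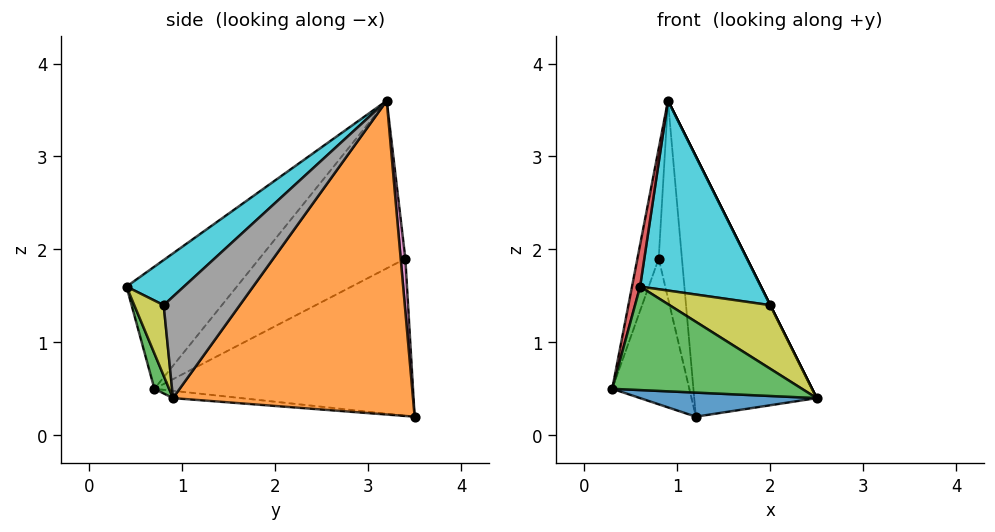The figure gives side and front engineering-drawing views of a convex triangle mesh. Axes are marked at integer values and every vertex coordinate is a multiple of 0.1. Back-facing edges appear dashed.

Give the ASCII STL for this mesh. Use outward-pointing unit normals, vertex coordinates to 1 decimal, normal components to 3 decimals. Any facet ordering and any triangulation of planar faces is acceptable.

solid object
 facet normal -0.037 -0.095 -0.995
  outer loop
   vertex 1.2 3.5 0.2
   vertex 2.5 0.9 0.4
   vertex 0.3 0.7 0.5
  endloop
 endfacet
 facet normal 0.885 0.451 0.118
  outer loop
   vertex 0.9 3.2 3.6
   vertex 2.5 0.9 0.4
   vertex 1.2 3.5 0.2
  endloop
 endfacet
 facet normal 0.074 -0.957 -0.281
  outer loop
   vertex 0.6 0.4 1.6
   vertex 0.3 0.7 0.5
   vertex 2.5 0.9 0.4
  endloop
 endfacet
 facet normal -0.967 -0.071 0.244
  outer loop
   vertex 0.6 0.4 1.6
   vertex 0.9 3.2 3.6
   vertex 0.3 0.7 0.5
  endloop
 endfacet
 facet normal -0.938 0.280 -0.204
  outer loop
   vertex 0.8 3.4 1.9
   vertex 1.2 3.5 0.2
   vertex 0.3 0.7 0.5
  endloop
 endfacet
 facet normal -0.987 0.144 0.075
  outer loop
   vertex 0.8 3.4 1.9
   vertex 0.3 0.7 0.5
   vertex 0.9 3.2 3.6
  endloop
 endfacet
 facet normal 0.195 0.975 0.103
  outer loop
   vertex 0.8 3.4 1.9
   vertex 0.9 3.2 3.6
   vertex 1.2 3.5 0.2
  endloop
 endfacet
 facet normal 0.894 0.000 0.447
  outer loop
   vertex 2.0 0.8 1.4
   vertex 2.5 0.9 0.4
   vertex 0.9 3.2 3.6
  endloop
 endfacet
 facet normal 0.280 -0.959 0.044
  outer loop
   vertex 2.0 0.8 1.4
   vertex 0.6 0.4 1.6
   vertex 2.5 0.9 0.4
  endloop
 endfacet
 facet normal 0.275 -0.578 0.768
  outer loop
   vertex 2.0 0.8 1.4
   vertex 0.9 3.2 3.6
   vertex 0.6 0.4 1.6
  endloop
 endfacet
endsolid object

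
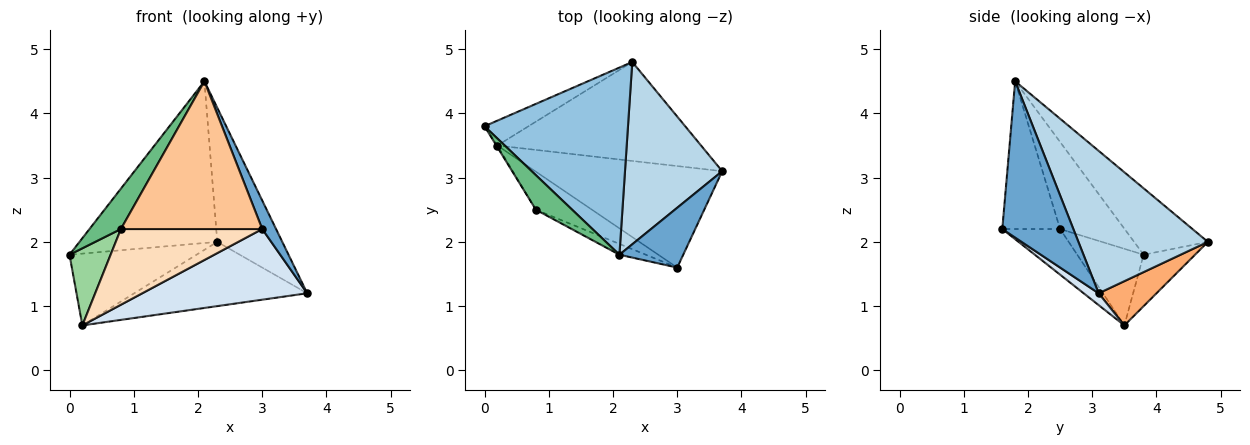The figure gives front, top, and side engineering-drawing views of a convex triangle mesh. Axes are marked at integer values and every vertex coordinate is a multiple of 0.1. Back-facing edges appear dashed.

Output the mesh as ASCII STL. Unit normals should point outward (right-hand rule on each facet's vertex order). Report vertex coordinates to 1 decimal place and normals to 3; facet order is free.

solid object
 facet normal 0.911 -0.177 0.372
  outer loop
   vertex 2.1 1.8 4.5
   vertex 3.0 1.6 2.2
   vertex 3.7 3.1 1.2
  endloop
 endfacet
 facet normal -0.330 0.617 0.714
  outer loop
   vertex 2.3 4.8 2.0
   vertex 0.0 3.8 1.8
   vertex 2.1 1.8 4.5
  endloop
 endfacet
 facet normal 0.763 0.383 0.521
  outer loop
   vertex 2.3 4.8 2.0
   vertex 2.1 1.8 4.5
   vertex 3.7 3.1 1.2
  endloop
 endfacet
 facet normal 0.052 -0.571 -0.820
  outer loop
   vertex 0.2 3.5 0.7
   vertex 3.7 3.1 1.2
   vertex 3.0 1.6 2.2
  endloop
 endfacet
 facet normal -0.357 0.883 -0.306
  outer loop
   vertex 0.2 3.5 0.7
   vertex 0.0 3.8 1.8
   vertex 2.3 4.8 2.0
  endloop
 endfacet
 facet normal 0.179 0.536 -0.825
  outer loop
   vertex 0.2 3.5 0.7
   vertex 2.3 4.8 2.0
   vertex 3.7 3.1 1.2
  endloop
 endfacet
 facet normal -0.378 -0.923 -0.068
  outer loop
   vertex 0.8 2.5 2.2
   vertex 3.0 1.6 2.2
   vertex 2.1 1.8 4.5
  endloop
 endfacet
 facet normal -0.343 -0.839 -0.422
  outer loop
   vertex 0.8 2.5 2.2
   vertex 0.2 3.5 0.7
   vertex 3.0 1.6 2.2
  endloop
 endfacet
 facet normal -0.842 -0.410 0.351
  outer loop
   vertex 0.8 2.5 2.2
   vertex 2.1 1.8 4.5
   vertex 0.0 3.8 1.8
  endloop
 endfacet
 facet normal -0.850 -0.527 -0.011
  outer loop
   vertex 0.8 2.5 2.2
   vertex 0.0 3.8 1.8
   vertex 0.2 3.5 0.7
  endloop
 endfacet
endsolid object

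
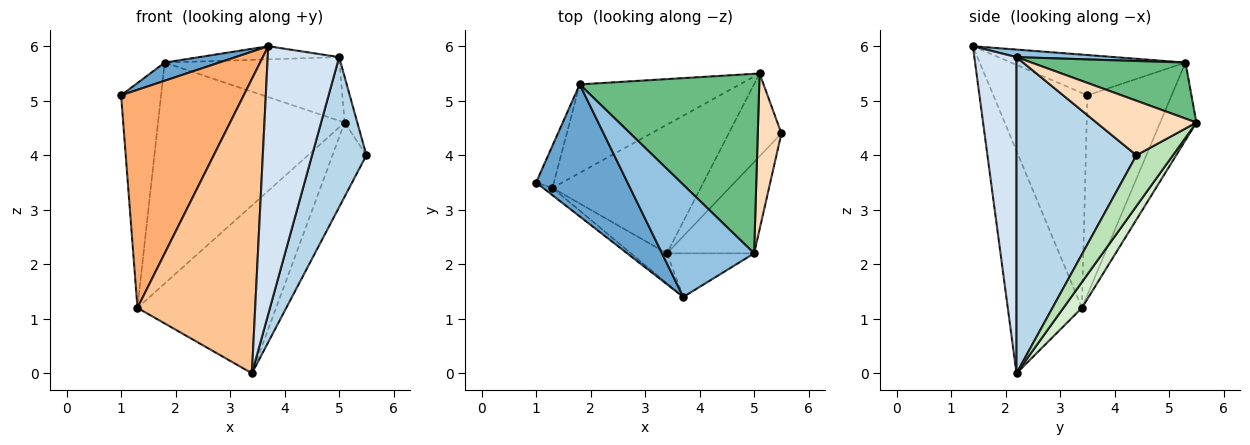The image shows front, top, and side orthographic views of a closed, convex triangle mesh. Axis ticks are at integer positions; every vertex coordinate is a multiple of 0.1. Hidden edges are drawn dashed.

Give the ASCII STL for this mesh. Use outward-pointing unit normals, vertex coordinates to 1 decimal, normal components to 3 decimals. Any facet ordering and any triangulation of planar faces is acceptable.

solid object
 facet normal -0.400 -0.125 0.908
  outer loop
   vertex 1.8 5.3 5.7
   vertex 1.0 3.5 5.1
   vertex 3.7 1.4 6.0
  endloop
 endfacet
 facet normal 0.081 0.116 0.990
  outer loop
   vertex 5.0 2.2 5.8
   vertex 1.8 5.3 5.7
   vertex 3.7 1.4 6.0
  endloop
 endfacet
 facet normal 0.883 -0.400 -0.244
  outer loop
   vertex 5.0 2.2 5.8
   vertex 3.4 2.2 0.0
   vertex 5.5 4.4 4.0
  endloop
 endfacet
 facet normal 0.503 -0.853 -0.139
  outer loop
   vertex 5.0 2.2 5.8
   vertex 3.7 1.4 6.0
   vertex 3.4 2.2 0.0
  endloop
 endfacet
 facet normal -0.901 0.427 -0.080
  outer loop
   vertex 1.3 3.4 1.2
   vertex 1.0 3.5 5.1
   vertex 1.8 5.3 5.7
  endloop
 endfacet
 facet normal -0.608 -0.793 -0.026
  outer loop
   vertex 1.3 3.4 1.2
   vertex 3.7 1.4 6.0
   vertex 1.0 3.5 5.1
  endloop
 endfacet
 facet normal -0.531 -0.843 -0.086
  outer loop
   vertex 1.3 3.4 1.2
   vertex 3.4 2.2 0.0
   vertex 3.7 1.4 6.0
  endloop
 endfacet
 facet normal 0.911 0.116 0.395
  outer loop
   vertex 5.1 5.5 4.6
   vertex 5.0 2.2 5.8
   vertex 5.5 4.4 4.0
  endloop
 endfacet
 facet normal 0.282 0.320 0.904
  outer loop
   vertex 5.1 5.5 4.6
   vertex 1.8 5.3 5.7
   vertex 5.0 2.2 5.8
  endloop
 endfacet
 facet normal -0.177 0.914 -0.366
  outer loop
   vertex 5.1 5.5 4.6
   vertex 1.3 3.4 1.2
   vertex 1.8 5.3 5.7
  endloop
 endfacet
 facet normal 0.584 0.542 -0.605
  outer loop
   vertex 5.1 5.5 4.6
   vertex 5.5 4.4 4.0
   vertex 3.4 2.2 0.0
  endloop
 endfacet
 facet normal 0.105 0.789 -0.605
  outer loop
   vertex 5.1 5.5 4.6
   vertex 3.4 2.2 0.0
   vertex 1.3 3.4 1.2
  endloop
 endfacet
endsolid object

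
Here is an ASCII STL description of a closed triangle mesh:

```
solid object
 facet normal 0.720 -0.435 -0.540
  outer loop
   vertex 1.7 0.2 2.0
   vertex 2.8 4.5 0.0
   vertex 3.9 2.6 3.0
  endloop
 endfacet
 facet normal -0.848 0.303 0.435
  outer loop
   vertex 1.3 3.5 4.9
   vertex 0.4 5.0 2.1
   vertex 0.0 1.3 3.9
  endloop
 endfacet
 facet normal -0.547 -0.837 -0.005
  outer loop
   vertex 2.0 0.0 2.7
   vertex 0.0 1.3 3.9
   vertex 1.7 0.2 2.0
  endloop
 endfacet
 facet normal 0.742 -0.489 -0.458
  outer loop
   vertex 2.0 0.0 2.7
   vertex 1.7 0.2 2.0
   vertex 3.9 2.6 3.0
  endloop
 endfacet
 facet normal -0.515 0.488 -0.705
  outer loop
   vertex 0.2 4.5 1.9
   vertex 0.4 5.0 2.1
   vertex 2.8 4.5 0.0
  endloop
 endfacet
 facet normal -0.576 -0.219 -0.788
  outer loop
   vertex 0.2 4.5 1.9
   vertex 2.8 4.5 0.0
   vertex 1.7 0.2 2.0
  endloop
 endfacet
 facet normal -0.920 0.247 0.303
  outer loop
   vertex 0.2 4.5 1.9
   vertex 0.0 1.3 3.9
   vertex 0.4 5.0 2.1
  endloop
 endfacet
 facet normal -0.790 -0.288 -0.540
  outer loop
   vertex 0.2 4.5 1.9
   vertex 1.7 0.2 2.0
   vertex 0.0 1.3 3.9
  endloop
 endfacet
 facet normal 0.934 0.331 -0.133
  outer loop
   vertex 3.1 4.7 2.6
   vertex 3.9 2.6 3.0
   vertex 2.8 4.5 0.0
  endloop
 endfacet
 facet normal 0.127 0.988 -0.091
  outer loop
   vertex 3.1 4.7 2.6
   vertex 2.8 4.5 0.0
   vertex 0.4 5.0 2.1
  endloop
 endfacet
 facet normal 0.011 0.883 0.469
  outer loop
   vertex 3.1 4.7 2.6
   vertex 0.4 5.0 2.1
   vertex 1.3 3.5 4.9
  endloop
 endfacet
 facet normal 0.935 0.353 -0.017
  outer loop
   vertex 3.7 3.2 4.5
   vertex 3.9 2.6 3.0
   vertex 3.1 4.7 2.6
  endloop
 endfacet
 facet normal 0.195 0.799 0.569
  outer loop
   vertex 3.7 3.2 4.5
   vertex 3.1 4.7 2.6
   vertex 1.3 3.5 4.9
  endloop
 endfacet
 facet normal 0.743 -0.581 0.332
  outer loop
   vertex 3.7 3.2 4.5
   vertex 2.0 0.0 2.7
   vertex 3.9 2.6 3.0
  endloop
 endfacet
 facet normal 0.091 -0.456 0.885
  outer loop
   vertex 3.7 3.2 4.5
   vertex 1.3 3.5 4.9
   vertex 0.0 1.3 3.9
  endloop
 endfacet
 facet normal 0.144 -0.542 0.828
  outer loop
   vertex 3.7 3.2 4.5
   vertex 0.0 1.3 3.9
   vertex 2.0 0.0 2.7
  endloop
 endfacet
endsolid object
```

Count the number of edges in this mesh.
24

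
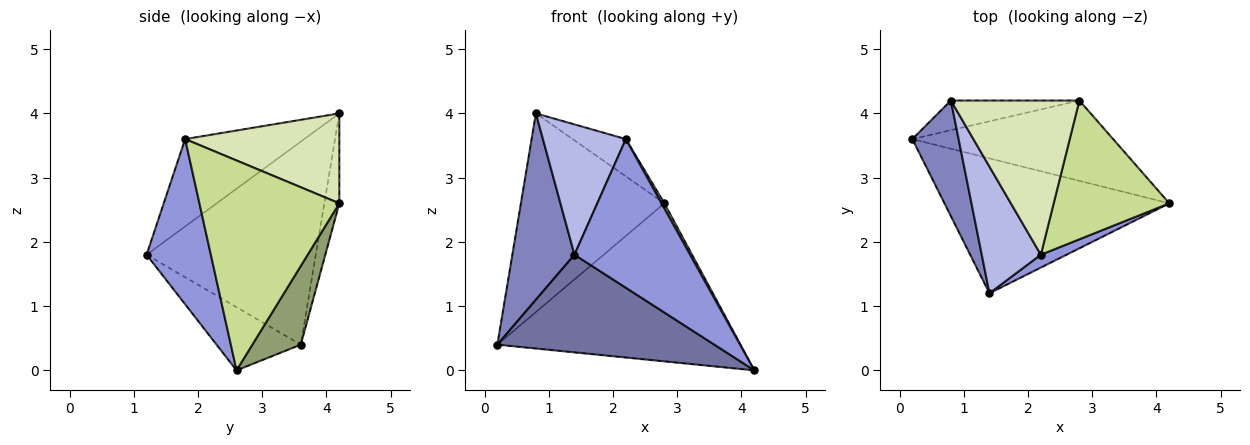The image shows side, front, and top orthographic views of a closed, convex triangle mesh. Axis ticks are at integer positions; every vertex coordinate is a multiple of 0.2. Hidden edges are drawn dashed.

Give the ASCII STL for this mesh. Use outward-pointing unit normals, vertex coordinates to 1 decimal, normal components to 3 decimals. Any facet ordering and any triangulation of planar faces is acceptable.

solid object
 facet normal -0.222 -0.572 -0.790
  outer loop
   vertex 1.4 1.2 1.8
   vertex 0.2 3.6 0.4
   vertex 4.2 2.6 0.0
  endloop
 endfacet
 facet normal -0.918 -0.337 0.209
  outer loop
   vertex 0.8 4.2 4.0
   vertex 0.2 3.6 0.4
   vertex 1.4 1.2 1.8
  endloop
 endfacet
 facet normal 0.484 -0.872 0.075
  outer loop
   vertex 2.2 1.8 3.6
   vertex 1.4 1.2 1.8
   vertex 4.2 2.6 0.0
  endloop
 endfacet
 facet normal -0.718 -0.499 0.485
  outer loop
   vertex 2.2 1.8 3.6
   vertex 0.8 4.2 4.0
   vertex 1.4 1.2 1.8
  endloop
 endfacet
 facet normal 0.175 0.878 -0.446
  outer loop
   vertex 2.8 4.2 2.6
   vertex 4.2 2.6 0.0
   vertex 0.2 3.6 0.4
  endloop
 endfacet
 facet normal -0.103 0.984 -0.147
  outer loop
   vertex 2.8 4.2 2.6
   vertex 0.2 3.6 0.4
   vertex 0.8 4.2 4.0
  endloop
 endfacet
 facet normal 0.876 -0.018 0.483
  outer loop
   vertex 2.8 4.2 2.6
   vertex 2.2 1.8 3.6
   vertex 4.2 2.6 0.0
  endloop
 endfacet
 facet normal 0.563 0.194 0.804
  outer loop
   vertex 2.8 4.2 2.6
   vertex 0.8 4.2 4.0
   vertex 2.2 1.8 3.6
  endloop
 endfacet
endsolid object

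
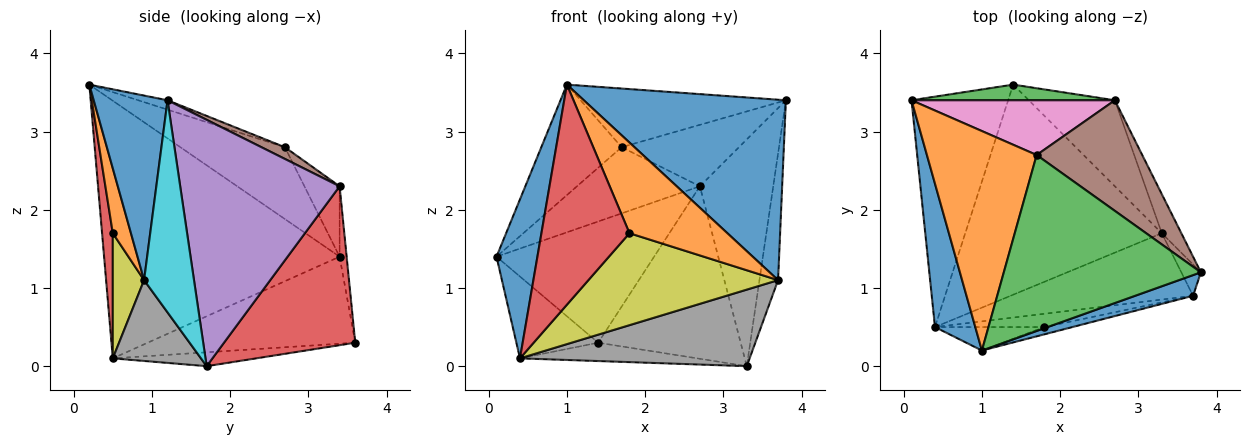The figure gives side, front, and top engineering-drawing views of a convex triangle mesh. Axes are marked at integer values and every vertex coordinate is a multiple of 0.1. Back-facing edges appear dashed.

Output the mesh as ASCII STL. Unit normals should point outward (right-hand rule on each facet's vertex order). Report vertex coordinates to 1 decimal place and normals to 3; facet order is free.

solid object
 facet normal -0.974 -0.169 0.152
  outer loop
   vertex 0.4 0.5 0.1
   vertex 1.0 0.2 3.6
   vertex 0.1 3.4 1.4
  endloop
 endfacet
 facet normal -0.505 0.388 0.771
  outer loop
   vertex 1.7 2.7 2.8
   vertex 0.1 3.4 1.4
   vertex 1.0 0.2 3.6
  endloop
 endfacet
 facet normal -0.045 0.316 0.948
  outer loop
   vertex 1.7 2.7 2.8
   vertex 1.0 0.2 3.6
   vertex 3.8 1.2 3.4
  endloop
 endfacet
 facet normal 0.120 -0.987 -0.105
  outer loop
   vertex 1.8 0.5 1.7
   vertex 1.0 0.2 3.6
   vertex 0.4 0.5 0.1
  endloop
 endfacet
 facet normal 0.906 0.417 -0.072
  outer loop
   vertex 2.7 3.4 2.3
   vertex 3.8 1.2 3.4
   vertex 3.3 1.7 0.0
  endloop
 endfacet
 facet normal 0.097 0.483 0.870
  outer loop
   vertex 2.7 3.4 2.3
   vertex 1.7 2.7 2.8
   vertex 3.8 1.2 3.4
  endloop
 endfacet
 facet normal -0.215 0.752 0.622
  outer loop
   vertex 2.7 3.4 2.3
   vertex 0.1 3.4 1.4
   vertex 1.7 2.7 2.8
  endloop
 endfacet
 facet normal 0.279 -0.726 -0.629
  outer loop
   vertex 3.7 0.9 1.1
   vertex 0.4 0.5 0.1
   vertex 3.3 1.7 0.0
  endloop
 endfacet
 facet normal 0.161 -0.977 -0.141
  outer loop
   vertex 3.7 0.9 1.1
   vertex 1.8 0.5 1.7
   vertex 0.4 0.5 0.1
  endloop
 endfacet
 facet normal 0.933 0.348 -0.086
  outer loop
   vertex 3.7 0.9 1.1
   vertex 3.3 1.7 0.0
   vertex 3.8 1.2 3.4
  endloop
 endfacet
 facet normal 0.341 -0.934 0.107
  outer loop
   vertex 3.7 0.9 1.1
   vertex 3.8 1.2 3.4
   vertex 1.0 0.2 3.6
  endloop
 endfacet
 facet normal 0.182 -0.980 -0.078
  outer loop
   vertex 3.7 0.9 1.1
   vertex 1.0 0.2 3.6
   vertex 1.8 0.5 1.7
  endloop
 endfacet
 facet normal -0.044 0.991 0.128
  outer loop
   vertex 1.4 3.6 0.3
   vertex 0.1 3.4 1.4
   vertex 2.7 3.4 2.3
  endloop
 endfacet
 facet normal 0.636 0.690 -0.344
  outer loop
   vertex 1.4 3.6 0.3
   vertex 2.7 3.4 2.3
   vertex 3.3 1.7 0.0
  endloop
 endfacet
 facet normal -0.647 0.255 -0.718
  outer loop
   vertex 1.4 3.6 0.3
   vertex 0.4 0.5 0.1
   vertex 0.1 3.4 1.4
  endloop
 endfacet
 facet normal -0.070 0.087 -0.994
  outer loop
   vertex 1.4 3.6 0.3
   vertex 3.3 1.7 0.0
   vertex 0.4 0.5 0.1
  endloop
 endfacet
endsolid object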